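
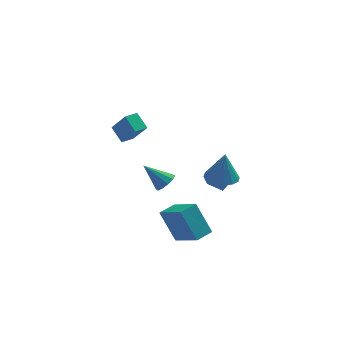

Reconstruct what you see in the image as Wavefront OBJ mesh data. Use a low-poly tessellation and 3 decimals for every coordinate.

v -0.7 -3.667 -3.922
v -1.571 -3.015 -2.045
v 0.153 -2.907 -3.79
v -0.718 -2.255 -1.913
v 0.438 -5.125 -2.887
v -0.433 -4.473 -1.01
v 1.291 -4.365 -2.755
v 0.42 -3.713 -0.878
v -3.616 -0.399 2.154
v -4.166 0.351 2.913
v -2.949 0.141 2.104
v -3.498 0.891 2.863
v -2.842 -1.231 3.537
v -3.391 -0.481 4.296
v -2.174 -0.691 3.487
v -2.724 0.059 4.246
v 2.335 2.935 -4.303
v 2.138 2.456 -3.519
v 1.442 3.603 -4.119
v 1.245 3.124 -3.335
v 3.055 3.716 -3.645
v 2.858 3.237 -2.861
v 2.162 4.384 -3.461
v 1.965 3.905 -2.677
v 1.825 -3.619 1.225
v 2.711 -4.075 1.138
v 2.015 -3.601 3.055
v 2.819 -3.569 1.122
v 2.66 -3.076 1.133
v 2.278 -2.729 1.169
v 1.774 -2.621 1.22
v 1.284 -2.78 1.272
v 0.94 -3.164 1.312
v 0.832 -3.67 1.328
v 0.991 -4.162 1.317
v 1.373 -4.509 1.281
v 1.877 -4.618 1.23
v 2.367 -4.459 1.178
v -1.092 1.707 -2.693
v -0.669 1.338 -2.165
v -2.368 2.053 -1.427
v -0.541 1.796 -2.161
v -0.624 2.22 -2.36
v -0.885 2.449 -2.686
v -1.225 2.394 -3.014
v -1.514 2.077 -3.22
v -1.642 1.619 -3.224
v -1.56 1.194 -3.025
v -1.299 0.966 -2.699
v -0.959 1.021 -2.371
f 2 4 1
f 5 2 1
f 1 4 3
f 3 5 1
f 2 8 4
f 6 2 5
f 6 8 2
f 4 8 3
f 7 5 3
f 3 8 7
f 7 6 5
f 8 6 7
f 10 12 9
f 13 10 9
f 9 12 11
f 11 13 9
f 10 16 12
f 14 10 13
f 14 16 10
f 12 16 11
f 15 13 11
f 11 16 15
f 15 14 13
f 16 14 15
f 18 20 17
f 21 18 17
f 17 20 19
f 19 21 17
f 18 24 20
f 22 18 21
f 22 24 18
f 20 24 19
f 23 21 19
f 19 24 23
f 23 22 21
f 24 22 23
f 26 25 28
f 26 28 27
f 28 25 29
f 28 29 27
f 29 25 30
f 29 30 27
f 30 25 31
f 30 31 27
f 31 25 32
f 31 32 27
f 32 25 33
f 32 33 27
f 33 25 34
f 33 34 27
f 34 25 35
f 34 35 27
f 35 25 36
f 35 36 27
f 36 25 37
f 36 37 27
f 37 25 38
f 37 38 27
f 38 25 26
f 38 26 27
f 40 39 42
f 40 42 41
f 42 39 43
f 42 43 41
f 43 39 44
f 43 44 41
f 44 39 45
f 44 45 41
f 45 39 46
f 45 46 41
f 46 39 47
f 46 47 41
f 47 39 48
f 47 48 41
f 48 39 49
f 48 49 41
f 49 39 50
f 49 50 41
f 50 39 40
f 50 40 41



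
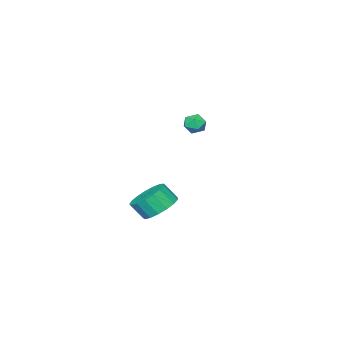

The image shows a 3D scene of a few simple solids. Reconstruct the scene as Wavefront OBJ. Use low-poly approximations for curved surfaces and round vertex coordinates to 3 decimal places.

v 3.224 2.975 0.526
v 4.185 2.808 0.04
v 4.537 2.197 0.948
v 3.576 2.365 1.434
v 4.256 3.249 0.309
v 4.609 2.638 1.217
v 4.091 3.627 0.628
v 4.444 3.016 1.536
v 3.728 3.857 0.923
v 4.08 3.246 1.831
v 3.248 3.884 1.127
v 3.601 3.273 2.036
v 2.764 3.703 1.194
v 3.116 3.092 2.102
v 2.384 3.356 1.107
v 2.736 2.745 2.016
v 2.197 2.921 0.888
v 2.549 2.31 1.796
v 2.245 2.499 0.585
v 2.598 1.888 1.493
v 2.518 2.186 0.269
v 2.87 1.575 1.177
v 2.952 2.054 0.011
v 3.304 1.443 0.92
v 3.448 2.133 -0.128
v 3.801 1.522 0.78
v 3.893 2.405 -0.118
v 4.246 1.794 0.791
v -2.993 -0.294 4.03
v -2.677 -0.651 3.484
v -4.043 -0.469 3.536
v -3.727 -0.826 2.99
v -3.74 -1.117 3.654
v -3.091 -1.009 3.959
v -3.629 -0.111 3.061
v -2.98 -0.003 3.366
v -3.07 -0.538 2.884
v -3.139 -1.16 3.251
v -3.581 0.04 3.769
v -3.65 -0.582 4.136
f 2 1 5
f 2 5 3
f 3 5 6
f 3 6 4
f 5 1 7
f 5 7 6
f 6 7 8
f 6 8 4
f 7 1 9
f 7 9 8
f 8 9 10
f 8 10 4
f 9 1 11
f 9 11 10
f 10 11 12
f 10 12 4
f 11 1 13
f 11 13 12
f 12 13 14
f 12 14 4
f 13 1 15
f 13 15 14
f 14 15 16
f 14 16 4
f 15 1 17
f 15 17 16
f 16 17 18
f 16 18 4
f 17 1 19
f 17 19 18
f 18 19 20
f 18 20 4
f 19 1 21
f 19 21 20
f 20 21 22
f 20 22 4
f 21 1 23
f 21 23 22
f 22 23 24
f 22 24 4
f 23 1 25
f 23 25 24
f 24 25 26
f 24 26 4
f 25 1 27
f 25 27 26
f 26 27 28
f 26 28 4
f 27 1 2
f 27 2 28
f 28 2 3
f 28 3 4
f 29 40 34
f 29 34 30
f 29 30 36
f 29 36 39
f 29 39 40
f 30 34 38
f 34 40 33
f 40 39 31
f 39 36 35
f 36 30 37
f 32 38 33
f 32 33 31
f 32 31 35
f 32 35 37
f 32 37 38
f 33 38 34
f 31 33 40
f 35 31 39
f 37 35 36
f 38 37 30



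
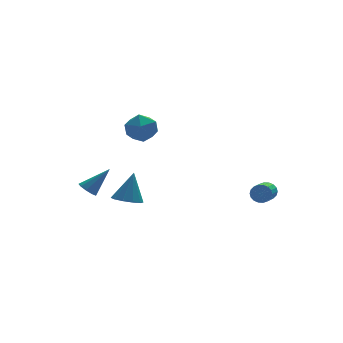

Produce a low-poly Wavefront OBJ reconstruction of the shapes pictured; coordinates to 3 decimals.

v 3.35 -3.338 -0.199
v 3.686 -3.4 0.232
v 2.965 -4.384 0.651
v 2.63 -4.322 0.219
v 3.518 -3.242 0.316
v 2.798 -4.226 0.734
v 3.318 -3.103 0.297
v 2.597 -4.087 0.716
v 3.124 -3.01 0.18
v 2.403 -3.995 0.599
v 2.974 -2.983 -0.012
v 2.254 -3.967 0.407
v 2.9 -3.025 -0.241
v 2.179 -4.01 0.177
v 2.914 -3.13 -0.462
v 2.193 -4.114 -0.043
v 3.015 -3.276 -0.631
v 2.294 -4.26 -0.212
v 3.182 -3.434 -0.714
v 2.462 -4.418 -0.296
v 3.383 -3.573 -0.696
v 2.662 -4.557 -0.277
v 3.577 -3.665 -0.579
v 2.856 -4.65 -0.16
v 3.726 -3.693 -0.387
v 3.006 -4.677 0.032
v 3.801 -3.65 -0.157
v 3.08 -4.635 0.261
v 3.787 -3.546 0.063
v 3.066 -4.53 0.482
v -2.407 -0.003 4.184
v -1.848 -0.093 3.439
v -2.412 -1.507 4.361
v -1.853 -1.597 3.616
v -1.524 -1.213 4.404
v -1.521 -0.284 4.295
v -2.739 -1.316 3.505
v -2.736 -0.387 3.396
v -2.053 -0.904 3.019
v -1.302 -0.841 3.575
v -2.958 -0.759 4.225
v -2.207 -0.696 4.781
v -1.709 2.556 -2.709
v -0.938 2.27 -2.882
v -1.171 3.004 -1.051
v -0.956 2.772 -3.012
v -1.261 3.192 -3.026
v -1.737 3.369 -2.92
v -2.202 3.236 -2.732
v -2.48 2.843 -2.537
v -2.462 2.34 -2.407
v -2.157 1.921 -2.392
v -1.681 1.743 -2.499
v -1.216 1.877 -2.686
v -3.965 2.032 -1.303
v -3.545 1.975 -1.698
v -2.795 2.028 -0.057
v -3.616 2.36 -1.63
v -3.851 2.59 -1.409
v -4.14 2.56 -1.138
v -4.346 2.282 -0.945
v -4.375 1.887 -0.919
v -4.212 1.56 -1.073
v -3.934 1.453 -1.335
v -3.67 1.617 -1.582
f 2 1 5
f 2 5 3
f 3 5 6
f 3 6 4
f 5 1 7
f 5 7 6
f 6 7 8
f 6 8 4
f 7 1 9
f 7 9 8
f 8 9 10
f 8 10 4
f 9 1 11
f 9 11 10
f 10 11 12
f 10 12 4
f 11 1 13
f 11 13 12
f 12 13 14
f 12 14 4
f 13 1 15
f 13 15 14
f 14 15 16
f 14 16 4
f 15 1 17
f 15 17 16
f 16 17 18
f 16 18 4
f 17 1 19
f 17 19 18
f 18 19 20
f 18 20 4
f 19 1 21
f 19 21 20
f 20 21 22
f 20 22 4
f 21 1 23
f 21 23 22
f 22 23 24
f 22 24 4
f 23 1 25
f 23 25 24
f 24 25 26
f 24 26 4
f 25 1 27
f 25 27 26
f 26 27 28
f 26 28 4
f 27 1 29
f 27 29 28
f 28 29 30
f 28 30 4
f 29 1 2
f 29 2 30
f 30 2 3
f 30 3 4
f 31 42 36
f 31 36 32
f 31 32 38
f 31 38 41
f 31 41 42
f 32 36 40
f 36 42 35
f 42 41 33
f 41 38 37
f 38 32 39
f 34 40 35
f 34 35 33
f 34 33 37
f 34 37 39
f 34 39 40
f 35 40 36
f 33 35 42
f 37 33 41
f 39 37 38
f 40 39 32
f 44 43 46
f 44 46 45
f 46 43 47
f 46 47 45
f 47 43 48
f 47 48 45
f 48 43 49
f 48 49 45
f 49 43 50
f 49 50 45
f 50 43 51
f 50 51 45
f 51 43 52
f 51 52 45
f 52 43 53
f 52 53 45
f 53 43 54
f 53 54 45
f 54 43 44
f 54 44 45
f 56 55 58
f 56 58 57
f 58 55 59
f 58 59 57
f 59 55 60
f 59 60 57
f 60 55 61
f 60 61 57
f 61 55 62
f 61 62 57
f 62 55 63
f 62 63 57
f 63 55 64
f 63 64 57
f 64 55 65
f 64 65 57
f 65 55 56
f 65 56 57



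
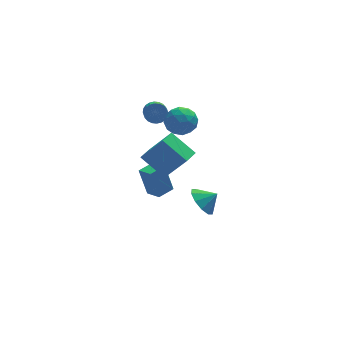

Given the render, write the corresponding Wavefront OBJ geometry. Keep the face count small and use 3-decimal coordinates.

v 0.248 -0.088 -3.936
v 0.913 -0.093 -4.812
v 1.132 -0.232 -3.264
v 0.854 0.549 -4.597
v 0.563 0.948 -4.129
v 0.152 0.951 -3.588
v -0.223 0.557 -3.18
v -0.418 -0.084 -3.06
v -0.358 -0.726 -3.276
v -0.067 -1.124 -3.743
v 0.344 -1.127 -4.285
v 0.719 -0.733 -4.693
v -2.08 1.174 -4.06
v -2.501 1.579 -2.169
v -2.579 2.137 -4.378
v -3 2.542 -2.486
v -1.06 1.738 -3.954
v -1.481 2.143 -2.062
v -1.559 2.701 -4.271
v -1.98 3.106 -2.38
v -0.94 0.564 4.261
v -0.375 0.242 3.435
v -1.865 -0.862 4.185
v -1.3 -1.184 3.359
v -0.857 -1.134 4.311
v -0.286 -0.253 4.358
v -1.954 -0.367 3.262
v -1.383 0.514 3.309
v -1.002 -0.334 2.817
v -0.324 -0.808 3.466
v -1.916 0.188 4.154
v -1.238 -0.286 4.803
v -0.576 0.528 3.854
v -1.664 -1.148 3.766
v -1.403 -1.119 4.325
v -1.072 -1.308 3.84
v -0.524 0.237 4.397
v -0.192 0.048 3.912
v -0.475 -0.761 4.427
v -2.048 -0.668 3.708
v -1.716 -0.857 3.223
v -1.168 0.688 3.78
v -0.837 0.499 3.295
v -1.765 0.141 3.193
v -0.613 0 3.006
v -1.157 -0.838 2.961
v -1.541 -0.357 2.904
v -1.205 0.161 2.932
v -0.214 -0.279 3.387
v -0.758 -1.117 3.343
v -0.498 -1.087 3.902
v -0.162 -0.569 3.93
v -0.583 -0.617 3.024
v -1.482 0.497 4.277
v -2.026 -0.341 4.233
v -2.078 -0.051 3.69
v -1.742 0.467 3.718
v -1.083 0.218 4.659
v -1.627 -0.62 4.614
v -1.035 -0.781 4.688
v -0.699 -0.263 4.716
v -1.657 -0.003 4.596
v -1.869 3 2.388
v -1.636 2.612 1.827
v -1.878 1.333 2.612
v -2.111 1.72 3.172
v -1.397 2.653 1.969
v -1.639 1.374 2.753
v -1.23 2.748 2.174
v -1.471 1.468 2.958
v -1.16 2.88 2.411
v -1.401 1.601 3.196
v -1.198 3.031 2.645
v -1.439 1.751 3.43
v -1.338 3.177 2.84
v -1.579 1.897 3.625
v -1.559 3.296 2.966
v -1.8 2.016 3.751
v -1.827 3.37 3.004
v -2.069 2.09 3.788
v -2.102 3.387 2.948
v -2.344 2.108 3.733
v -2.341 3.346 2.807
v -2.583 2.067 3.591
v -2.509 3.252 2.602
v -2.75 1.972 3.386
v -2.579 3.119 2.364
v -2.82 1.84 3.149
v -2.541 2.969 2.13
v -2.782 1.689 2.915
v -2.401 2.823 1.935
v -2.642 1.543 2.72
v -2.18 2.704 1.809
v -2.421 1.424 2.594
v -1.911 2.63 1.772
v -2.153 1.35 2.556
v -3.006 -4.054 2.065
v -1.892 -4.717 3.793
v -4.119 -2.974 3.197
v -3.006 -3.637 4.925
v -2.274 -3.163 1.935
v -1.161 -3.826 3.663
v -3.388 -2.083 3.067
v -2.274 -2.746 4.795
f 2 1 4
f 2 4 3
f 4 1 5
f 4 5 3
f 5 1 6
f 5 6 3
f 6 1 7
f 6 7 3
f 7 1 8
f 7 8 3
f 8 1 9
f 8 9 3
f 9 1 10
f 9 10 3
f 10 1 11
f 10 11 3
f 11 1 12
f 11 12 3
f 12 1 2
f 12 2 3
f 14 16 13
f 17 14 13
f 13 16 15
f 15 17 13
f 14 20 16
f 18 14 17
f 18 20 14
f 16 20 15
f 19 17 15
f 15 20 19
f 19 18 17
f 20 18 19
f 21 58 37
f 58 32 61
f 37 61 26
f 58 61 37
f 21 37 33
f 37 26 38
f 33 38 22
f 37 38 33
f 21 33 42
f 33 22 43
f 42 43 28
f 33 43 42
f 21 42 54
f 42 28 57
f 54 57 31
f 42 57 54
f 21 54 58
f 54 31 62
f 58 62 32
f 54 62 58
f 22 38 49
f 38 26 52
f 49 52 30
f 38 52 49
f 26 61 39
f 61 32 60
f 39 60 25
f 61 60 39
f 32 62 59
f 62 31 55
f 59 55 23
f 62 55 59
f 31 57 56
f 57 28 44
f 56 44 27
f 57 44 56
f 28 43 48
f 43 22 45
f 48 45 29
f 43 45 48
f 24 50 36
f 50 30 51
f 36 51 25
f 50 51 36
f 24 36 34
f 36 25 35
f 34 35 23
f 36 35 34
f 24 34 41
f 34 23 40
f 41 40 27
f 34 40 41
f 24 41 46
f 41 27 47
f 46 47 29
f 41 47 46
f 24 46 50
f 46 29 53
f 50 53 30
f 46 53 50
f 25 51 39
f 51 30 52
f 39 52 26
f 51 52 39
f 23 35 59
f 35 25 60
f 59 60 32
f 35 60 59
f 27 40 56
f 40 23 55
f 56 55 31
f 40 55 56
f 29 47 48
f 47 27 44
f 48 44 28
f 47 44 48
f 30 53 49
f 53 29 45
f 49 45 22
f 53 45 49
f 64 63 67
f 64 67 65
f 65 67 68
f 65 68 66
f 67 63 69
f 67 69 68
f 68 69 70
f 68 70 66
f 69 63 71
f 69 71 70
f 70 71 72
f 70 72 66
f 71 63 73
f 71 73 72
f 72 73 74
f 72 74 66
f 73 63 75
f 73 75 74
f 74 75 76
f 74 76 66
f 75 63 77
f 75 77 76
f 76 77 78
f 76 78 66
f 77 63 79
f 77 79 78
f 78 79 80
f 78 80 66
f 79 63 81
f 79 81 80
f 80 81 82
f 80 82 66
f 81 63 83
f 81 83 82
f 82 83 84
f 82 84 66
f 83 63 85
f 83 85 84
f 84 85 86
f 84 86 66
f 85 63 87
f 85 87 86
f 86 87 88
f 86 88 66
f 87 63 89
f 87 89 88
f 88 89 90
f 88 90 66
f 89 63 91
f 89 91 90
f 90 91 92
f 90 92 66
f 91 63 93
f 91 93 92
f 92 93 94
f 92 94 66
f 93 63 95
f 93 95 94
f 94 95 96
f 94 96 66
f 95 63 64
f 95 64 96
f 96 64 65
f 96 65 66
f 98 100 97
f 101 98 97
f 97 100 99
f 99 101 97
f 98 104 100
f 102 98 101
f 102 104 98
f 100 104 99
f 103 101 99
f 99 104 103
f 103 102 101
f 104 102 103



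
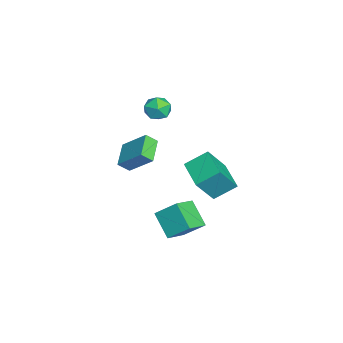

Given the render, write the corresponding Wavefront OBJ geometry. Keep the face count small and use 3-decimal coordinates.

v -3.692 -3.478 -1.472
v -3.575 -4.086 -0.92
v -3.058 -2.23 -0.232
v -2.94 -2.839 0.32
v -2.26 -3.681 -2
v -2.142 -4.29 -1.448
v -1.625 -2.434 -0.76
v -1.508 -3.042 -0.208
v 3.395 -0.798 -2.581
v 2.345 -1.46 -1.555
v 3.646 0.28 -1.628
v 2.597 -0.382 -0.602
v 4.443 -1.558 -1.998
v 3.394 -2.22 -0.972
v 4.695 -0.48 -1.045
v 3.645 -1.142 -0.019
v -3.392 -1.878 2.861
v -2.62 -1.551 2.925
v -2.9 -2.889 2.095
v -2.128 -2.562 2.159
v -2.497 -2.903 2.833
v -2.801 -2.278 3.307
v -2.719 -2.162 1.713
v -3.023 -1.537 2.187
v -2.204 -1.726 2.216
v -2.067 -2.184 2.908
v -3.453 -2.256 2.112
v -3.316 -2.714 2.804
v 0.738 -0.816 0.75
v 0.476 0.368 1.526
v 0.017 0.069 -0.843
v -0.245 1.253 -0.067
v 2.325 -0.213 0.367
v 2.063 0.971 1.143
v 1.604 0.672 -1.226
v 1.342 1.856 -0.45
f 2 4 1
f 5 2 1
f 1 4 3
f 3 5 1
f 2 8 4
f 6 2 5
f 6 8 2
f 4 8 3
f 7 5 3
f 3 8 7
f 7 6 5
f 8 6 7
f 10 12 9
f 13 10 9
f 9 12 11
f 11 13 9
f 10 16 12
f 14 10 13
f 14 16 10
f 12 16 11
f 15 13 11
f 11 16 15
f 15 14 13
f 16 14 15
f 17 28 22
f 17 22 18
f 17 18 24
f 17 24 27
f 17 27 28
f 18 22 26
f 22 28 21
f 28 27 19
f 27 24 23
f 24 18 25
f 20 26 21
f 20 21 19
f 20 19 23
f 20 23 25
f 20 25 26
f 21 26 22
f 19 21 28
f 23 19 27
f 25 23 24
f 26 25 18
f 30 32 29
f 33 30 29
f 29 32 31
f 31 33 29
f 30 36 32
f 34 30 33
f 34 36 30
f 32 36 31
f 35 33 31
f 31 36 35
f 35 34 33
f 36 34 35



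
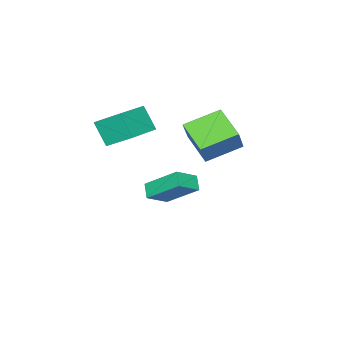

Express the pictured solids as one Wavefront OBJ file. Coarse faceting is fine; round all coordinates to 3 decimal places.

v 0.48 -4.334 -1.753
v 0.234 -2.78 -0.585
v 0.912 -3.873 -2.276
v 0.665 -2.318 -1.107
v 1.515 -4.622 -1.153
v 1.268 -3.067 0.016
v 1.946 -4.16 -1.675
v 1.7 -2.606 -0.507
v 3.092 -4.095 2.511
v 2.998 -4.823 3.62
v 2.814 -2.938 3.248
v 2.72 -3.666 4.356
v 4.92 -3.854 2.824
v 4.826 -4.582 3.932
v 4.642 -2.697 3.56
v 4.548 -3.425 4.669
v 1.945 -1.95 2.758
v 0.619 -1.009 3.406
v 2.51 -0.607 1.964
v 1.185 0.334 2.611
v 2.735 -1.614 3.889
v 1.41 -0.673 4.536
v 3.301 -0.271 3.094
v 1.975 0.67 3.742
f 2 4 1
f 5 2 1
f 1 4 3
f 3 5 1
f 2 8 4
f 6 2 5
f 6 8 2
f 4 8 3
f 7 5 3
f 3 8 7
f 7 6 5
f 8 6 7
f 10 12 9
f 13 10 9
f 9 12 11
f 11 13 9
f 10 16 12
f 14 10 13
f 14 16 10
f 12 16 11
f 15 13 11
f 11 16 15
f 15 14 13
f 16 14 15
f 18 20 17
f 21 18 17
f 17 20 19
f 19 21 17
f 18 24 20
f 22 18 21
f 22 24 18
f 20 24 19
f 23 21 19
f 19 24 23
f 23 22 21
f 24 22 23



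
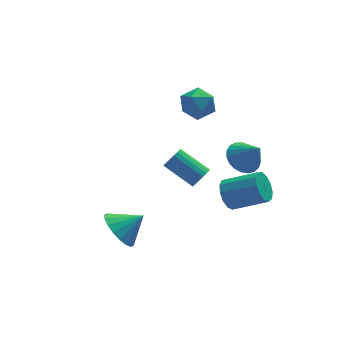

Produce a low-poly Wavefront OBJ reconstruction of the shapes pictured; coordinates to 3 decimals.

v -2.6 -2.224 0.007
v -2.026 -2.316 -0.795
v -1.56 -2.256 0.753
v -2.051 -1.879 -0.742
v -2.185 -1.511 -0.54
v -2.401 -1.284 -0.231
v -2.656 -1.243 0.126
v -2.9 -1.397 0.459
v -3.085 -1.715 0.703
v -3.173 -2.133 0.808
v -3.148 -2.57 0.755
v -3.014 -2.938 0.554
v -2.798 -3.165 0.244
v -2.543 -3.206 -0.113
v -2.299 -3.052 -0.446
v -2.114 -2.734 -0.69
v 3.05 -1.115 2.596
v 3.512 -0.444 2.806
v 3.55 -1.785 3.644
v 3.216 -0.388 2.983
v 2.892 -0.456 3.094
v 2.595 -0.639 3.118
v 2.377 -0.904 3.053
v 2.276 -1.205 2.908
v 2.308 -1.491 2.71
v 2.469 -1.711 2.492
v 2.73 -1.829 2.292
v 3.047 -1.823 2.145
v 3.364 -1.694 2.076
v 3.627 -1.465 2.097
v 3.791 -1.176 2.204
v 3.826 -0.876 2.38
v 3.727 -0.617 2.592
v 2.086 -2.174 1.249
v 2.516 -2.004 0.634
v 3.864 -2.655 1.395
v 3.434 -2.826 2.011
v 2.535 -1.658 0.896
v 3.883 -2.309 1.657
v 2.411 -1.477 1.27
v 3.759 -2.128 2.032
v 2.184 -1.517 1.637
v 3.532 -2.168 2.399
v 1.926 -1.766 1.882
v 3.274 -2.417 2.643
v 1.718 -2.144 1.925
v 3.067 -2.795 2.687
v 1.628 -2.532 1.754
v 2.976 -3.183 2.516
v 1.682 -2.807 1.423
v 3.031 -3.458 2.184
v 1.865 -2.881 1.036
v 3.214 -3.532 1.798
v 2.118 -2.73 0.717
v 3.466 -3.381 1.479
v 2.361 -2.403 0.567
v 3.709 -3.054 1.329
v 1.319 2.595 4.167
v 2.032 2.972 3.781
v 1.908 1.288 3.979
v 2.621 1.665 3.593
v 2.474 1.778 4.467
v 2.11 2.586 4.584
v 1.83 1.674 3.176
v 1.466 2.482 3.293
v 2.348 2.403 3.169
v 2.746 2.467 3.967
v 1.194 1.793 3.793
v 1.592 1.857 4.591
v 1.615 0.248 0.454
v 2.06 0.533 0.668
v 1.03 1.517 1.499
v 0.585 1.232 1.286
v 2.015 0.654 0.469
v 0.985 1.638 1.301
v 1.901 0.704 0.267
v 0.87 1.689 1.099
v 1.737 0.676 0.098
v 0.707 1.661 0.93
v 1.552 0.574 -0.009
v 0.522 1.558 0.822
v 1.379 0.415 -0.037
v 0.348 1.399 0.795
v 1.246 0.227 0.021
v 0.215 1.212 0.852
v 1.177 0.043 0.153
v 0.146 1.028 0.985
v 1.183 -0.106 0.337
v 0.153 0.879 1.169
v 1.265 -0.193 0.542
v 0.235 0.791 1.374
v 1.407 -0.205 0.732
v 0.377 0.78 1.563
v 1.585 -0.138 0.873
v 0.555 0.847 1.705
v 1.768 -0.004 0.942
v 0.738 0.98 1.774
v 1.925 0.173 0.927
v 0.895 1.157 1.758
v 2.028 0.363 0.83
v 0.998 1.347 1.661
f 2 1 4
f 2 4 3
f 4 1 5
f 4 5 3
f 5 1 6
f 5 6 3
f 6 1 7
f 6 7 3
f 7 1 8
f 7 8 3
f 8 1 9
f 8 9 3
f 9 1 10
f 9 10 3
f 10 1 11
f 10 11 3
f 11 1 12
f 11 12 3
f 12 1 13
f 12 13 3
f 13 1 14
f 13 14 3
f 14 1 15
f 14 15 3
f 15 1 16
f 15 16 3
f 16 1 2
f 16 2 3
f 18 17 20
f 18 20 19
f 20 17 21
f 20 21 19
f 21 17 22
f 21 22 19
f 22 17 23
f 22 23 19
f 23 17 24
f 23 24 19
f 24 17 25
f 24 25 19
f 25 17 26
f 25 26 19
f 26 17 27
f 26 27 19
f 27 17 28
f 27 28 19
f 28 17 29
f 28 29 19
f 29 17 30
f 29 30 19
f 30 17 31
f 30 31 19
f 31 17 32
f 31 32 19
f 32 17 33
f 32 33 19
f 33 17 18
f 33 18 19
f 35 34 38
f 35 38 36
f 36 38 39
f 36 39 37
f 38 34 40
f 38 40 39
f 39 40 41
f 39 41 37
f 40 34 42
f 40 42 41
f 41 42 43
f 41 43 37
f 42 34 44
f 42 44 43
f 43 44 45
f 43 45 37
f 44 34 46
f 44 46 45
f 45 46 47
f 45 47 37
f 46 34 48
f 46 48 47
f 47 48 49
f 47 49 37
f 48 34 50
f 48 50 49
f 49 50 51
f 49 51 37
f 50 34 52
f 50 52 51
f 51 52 53
f 51 53 37
f 52 34 54
f 52 54 53
f 53 54 55
f 53 55 37
f 54 34 56
f 54 56 55
f 55 56 57
f 55 57 37
f 56 34 35
f 56 35 57
f 57 35 36
f 57 36 37
f 58 69 63
f 58 63 59
f 58 59 65
f 58 65 68
f 58 68 69
f 59 63 67
f 63 69 62
f 69 68 60
f 68 65 64
f 65 59 66
f 61 67 62
f 61 62 60
f 61 60 64
f 61 64 66
f 61 66 67
f 62 67 63
f 60 62 69
f 64 60 68
f 66 64 65
f 67 66 59
f 71 70 74
f 71 74 72
f 72 74 75
f 72 75 73
f 74 70 76
f 74 76 75
f 75 76 77
f 75 77 73
f 76 70 78
f 76 78 77
f 77 78 79
f 77 79 73
f 78 70 80
f 78 80 79
f 79 80 81
f 79 81 73
f 80 70 82
f 80 82 81
f 81 82 83
f 81 83 73
f 82 70 84
f 82 84 83
f 83 84 85
f 83 85 73
f 84 70 86
f 84 86 85
f 85 86 87
f 85 87 73
f 86 70 88
f 86 88 87
f 87 88 89
f 87 89 73
f 88 70 90
f 88 90 89
f 89 90 91
f 89 91 73
f 90 70 92
f 90 92 91
f 91 92 93
f 91 93 73
f 92 70 94
f 92 94 93
f 93 94 95
f 93 95 73
f 94 70 96
f 94 96 95
f 95 96 97
f 95 97 73
f 96 70 98
f 96 98 97
f 97 98 99
f 97 99 73
f 98 70 100
f 98 100 99
f 99 100 101
f 99 101 73
f 100 70 71
f 100 71 101
f 101 71 72
f 101 72 73



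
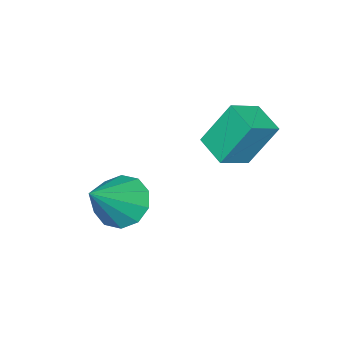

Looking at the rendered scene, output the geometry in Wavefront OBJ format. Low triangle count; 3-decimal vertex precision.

v 1.892 -1.933 0.049
v 2.503 -2.097 -0.647
v 3.288 -2.007 1.291
v 2.467 -1.522 -0.572
v 2.211 -1.104 -0.26
v 1.834 -1.002 0.17
v 1.479 -1.256 0.554
v 1.282 -1.768 0.744
v 1.318 -2.343 0.669
v 1.573 -2.761 0.357
v 1.951 -2.863 -0.073
v 2.306 -2.609 -0.456
v -1.007 0.787 3.581
v -0.021 0.49 4.07
v -0.566 1.76 3.282
v 0.42 1.463 3.77
v -0.5 0.117 2.15
v 0.486 -0.18 2.638
v -0.059 1.09 1.85
v 0.927 0.793 2.339
f 2 1 4
f 2 4 3
f 4 1 5
f 4 5 3
f 5 1 6
f 5 6 3
f 6 1 7
f 6 7 3
f 7 1 8
f 7 8 3
f 8 1 9
f 8 9 3
f 9 1 10
f 9 10 3
f 10 1 11
f 10 11 3
f 11 1 12
f 11 12 3
f 12 1 2
f 12 2 3
f 14 16 13
f 17 14 13
f 13 16 15
f 15 17 13
f 14 20 16
f 18 14 17
f 18 20 14
f 16 20 15
f 19 17 15
f 15 20 19
f 19 18 17
f 20 18 19



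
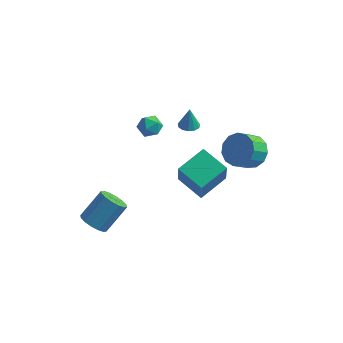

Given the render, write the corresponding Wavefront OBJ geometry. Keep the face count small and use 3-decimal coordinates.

v -0.219 -0.986 1.161
v 0.071 -1.771 2.878
v 0.608 0.527 1.713
v 0.898 -0.258 3.43
v 1.262 -1.602 0.63
v 1.552 -2.387 2.347
v 2.089 -0.089 1.182
v 2.379 -0.874 2.899
v -3.486 4.356 0.702
v -2.946 4.144 0.184
v -4.214 3.396 0.336
v -3.674 3.184 -0.182
v -3.535 3.104 0.579
v -3.085 3.697 0.805
v -4.075 3.843 -0.285
v -3.625 4.436 -0.059
v -3.31 3.827 -0.427
v -2.976 3.37 0.108
v -4.184 4.17 0.412
v -3.85 3.713 0.947
v -0.972 2.775 2.102
v -0.511 2.392 2.135
v -0.968 2.885 3.358
v -0.376 2.701 2.107
v -0.431 3.034 2.078
v -0.657 3.284 2.057
v -0.983 3.373 2.05
v -1.306 3.271 2.06
v -1.522 3.013 2.083
v -1.564 2.679 2.112
v -1.417 2.375 2.139
v -1.13 2.198 2.153
v -0.792 2.205 2.152
v -4.181 -3.032 -2.154
v -3.424 -3.116 -2.508
v -2.681 -2.011 -1.18
v -3.439 -1.928 -0.826
v -3.6 -2.767 -2.699
v -2.857 -1.663 -1.372
v -3.932 -2.49 -2.745
v -3.189 -1.385 -1.417
v -4.33 -2.358 -2.632
v -3.587 -1.253 -1.304
v -4.689 -2.406 -2.391
v -3.946 -1.302 -1.063
v -4.912 -2.622 -2.086
v -4.169 -1.518 -0.758
v -4.939 -2.949 -1.8
v -4.196 -1.844 -0.472
v -4.763 -3.297 -1.608
v -4.02 -2.193 -0.281
v -4.431 -3.575 -1.563
v -3.688 -2.47 -0.235
v -4.033 -3.707 -1.676
v -3.29 -2.602 -0.348
v -3.674 -3.658 -1.917
v -2.931 -2.554 -0.589
v -3.451 -3.442 -2.222
v -2.708 -2.338 -0.894
v 2.063 4.351 -0.663
v 2.807 4.604 0.062
v 2.302 3.723 0.889
v 1.557 3.469 0.163
v 2.339 4.969 0.165
v 1.833 4.088 0.992
v 1.783 5.138 0.005
v 1.277 4.257 0.831
v 1.316 5.057 -0.368
v 0.81 4.176 0.459
v 1.086 4.752 -0.834
v 0.58 3.87 -0.007
v 1.166 4.319 -1.246
v 0.66 3.438 -0.419
v 1.531 3.896 -1.473
v 1.025 3.015 -0.646
v 2.065 3.618 -1.443
v 1.559 2.737 -0.616
v 2.598 3.572 -1.166
v 2.092 2.691 -0.339
v 2.962 3.774 -0.729
v 2.456 2.892 0.098
v 3.04 4.158 -0.271
v 2.534 3.277 0.556
f 2 4 1
f 5 2 1
f 1 4 3
f 3 5 1
f 2 8 4
f 6 2 5
f 6 8 2
f 4 8 3
f 7 5 3
f 3 8 7
f 7 6 5
f 8 6 7
f 9 20 14
f 9 14 10
f 9 10 16
f 9 16 19
f 9 19 20
f 10 14 18
f 14 20 13
f 20 19 11
f 19 16 15
f 16 10 17
f 12 18 13
f 12 13 11
f 12 11 15
f 12 15 17
f 12 17 18
f 13 18 14
f 11 13 20
f 15 11 19
f 17 15 16
f 18 17 10
f 22 21 24
f 22 24 23
f 24 21 25
f 24 25 23
f 25 21 26
f 25 26 23
f 26 21 27
f 26 27 23
f 27 21 28
f 27 28 23
f 28 21 29
f 28 29 23
f 29 21 30
f 29 30 23
f 30 21 31
f 30 31 23
f 31 21 32
f 31 32 23
f 32 21 33
f 32 33 23
f 33 21 22
f 33 22 23
f 35 34 38
f 35 38 36
f 36 38 39
f 36 39 37
f 38 34 40
f 38 40 39
f 39 40 41
f 39 41 37
f 40 34 42
f 40 42 41
f 41 42 43
f 41 43 37
f 42 34 44
f 42 44 43
f 43 44 45
f 43 45 37
f 44 34 46
f 44 46 45
f 45 46 47
f 45 47 37
f 46 34 48
f 46 48 47
f 47 48 49
f 47 49 37
f 48 34 50
f 48 50 49
f 49 50 51
f 49 51 37
f 50 34 52
f 50 52 51
f 51 52 53
f 51 53 37
f 52 34 54
f 52 54 53
f 53 54 55
f 53 55 37
f 54 34 56
f 54 56 55
f 55 56 57
f 55 57 37
f 56 34 58
f 56 58 57
f 57 58 59
f 57 59 37
f 58 34 35
f 58 35 59
f 59 35 36
f 59 36 37
f 61 60 64
f 61 64 62
f 62 64 65
f 62 65 63
f 64 60 66
f 64 66 65
f 65 66 67
f 65 67 63
f 66 60 68
f 66 68 67
f 67 68 69
f 67 69 63
f 68 60 70
f 68 70 69
f 69 70 71
f 69 71 63
f 70 60 72
f 70 72 71
f 71 72 73
f 71 73 63
f 72 60 74
f 72 74 73
f 73 74 75
f 73 75 63
f 74 60 76
f 74 76 75
f 75 76 77
f 75 77 63
f 76 60 78
f 76 78 77
f 77 78 79
f 77 79 63
f 78 60 80
f 78 80 79
f 79 80 81
f 79 81 63
f 80 60 82
f 80 82 81
f 81 82 83
f 81 83 63
f 82 60 61
f 82 61 83
f 83 61 62
f 83 62 63



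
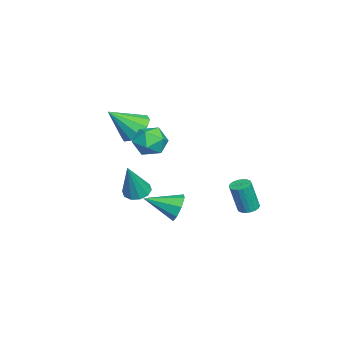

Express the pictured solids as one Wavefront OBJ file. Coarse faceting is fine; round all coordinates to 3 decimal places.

v -3.177 -3.09 -0.199
v -2.643 -2.463 0.188
v -2.683 -4.25 0.999
v -3.15 -2.431 0.428
v -3.668 -2.65 0.429
v -3.998 -3.038 0.189
v -4.015 -3.445 -0.198
v -3.711 -3.717 -0.586
v -3.204 -3.749 -0.826
v -2.686 -3.529 -0.827
v -2.356 -3.142 -0.588
v -2.339 -2.734 -0.2
v -2.599 2.146 -4.562
v -2.225 2.505 -4.523
v -2.027 2.134 -2.98
v -2.401 1.774 -3.018
v -2.417 2.624 -4.47
v -2.218 2.253 -2.927
v -2.644 2.648 -4.435
v -2.446 2.277 -2.892
v -2.863 2.573 -4.425
v -2.664 2.201 -2.882
v -3.029 2.413 -4.442
v -2.831 2.041 -2.899
v -3.11 2.2 -4.483
v -2.912 1.828 -2.939
v -3.09 1.976 -4.539
v -2.892 1.605 -2.996
v -2.973 1.786 -4.6
v -2.775 1.415 -3.057
v -2.782 1.667 -4.653
v -2.583 1.296 -3.11
v -2.554 1.643 -4.688
v -2.356 1.272 -3.145
v -2.336 1.719 -4.698
v -2.137 1.347 -3.155
v -2.169 1.879 -4.681
v -1.971 1.507 -3.138
v -2.088 2.092 -4.641
v -1.89 1.72 -3.097
v -2.108 2.315 -4.584
v -1.91 1.944 -3.041
v -2.207 -2.876 -3.687
v -1.848 -2.304 -3.765
v -1.373 -3.144 -1.833
v -2.214 -2.203 -3.586
v -2.578 -2.36 -3.445
v -2.8 -2.713 -3.396
v -2.795 -3.129 -3.459
v -2.566 -3.448 -3.608
v -2.2 -3.548 -3.787
v -1.836 -3.392 -3.928
v -1.614 -3.038 -3.977
v -1.618 -2.623 -3.915
v -0.094 -0.648 -3.465
v 0.341 -0.818 -4.077
v 0.114 -2.172 -2.895
v 0.657 -0.606 -3.627
v 0.533 -0.419 -3.082
v 0.042 -0.366 -2.761
v -0.53 -0.479 -2.853
v -0.846 -0.69 -3.303
v -0.722 -0.877 -3.848
v -0.23 -0.93 -4.168
v 2.847 -0.822 2.201
v 3.28 -1.451 1.848
v 1.68 -1.429 1.852
v 2.113 -2.058 1.499
v 2.116 -1.962 2.334
v 2.837 -1.587 2.551
v 2.123 -1.293 1.149
v 2.844 -0.918 1.366
v 2.832 -1.742 1.198
v 2.828 -2.156 1.931
v 2.132 -0.724 1.769
v 2.128 -1.138 2.502
f 2 1 4
f 2 4 3
f 4 1 5
f 4 5 3
f 5 1 6
f 5 6 3
f 6 1 7
f 6 7 3
f 7 1 8
f 7 8 3
f 8 1 9
f 8 9 3
f 9 1 10
f 9 10 3
f 10 1 11
f 10 11 3
f 11 1 12
f 11 12 3
f 12 1 2
f 12 2 3
f 14 13 17
f 14 17 15
f 15 17 18
f 15 18 16
f 17 13 19
f 17 19 18
f 18 19 20
f 18 20 16
f 19 13 21
f 19 21 20
f 20 21 22
f 20 22 16
f 21 13 23
f 21 23 22
f 22 23 24
f 22 24 16
f 23 13 25
f 23 25 24
f 24 25 26
f 24 26 16
f 25 13 27
f 25 27 26
f 26 27 28
f 26 28 16
f 27 13 29
f 27 29 28
f 28 29 30
f 28 30 16
f 29 13 31
f 29 31 30
f 30 31 32
f 30 32 16
f 31 13 33
f 31 33 32
f 32 33 34
f 32 34 16
f 33 13 35
f 33 35 34
f 34 35 36
f 34 36 16
f 35 13 37
f 35 37 36
f 36 37 38
f 36 38 16
f 37 13 39
f 37 39 38
f 38 39 40
f 38 40 16
f 39 13 41
f 39 41 40
f 40 41 42
f 40 42 16
f 41 13 14
f 41 14 42
f 42 14 15
f 42 15 16
f 44 43 46
f 44 46 45
f 46 43 47
f 46 47 45
f 47 43 48
f 47 48 45
f 48 43 49
f 48 49 45
f 49 43 50
f 49 50 45
f 50 43 51
f 50 51 45
f 51 43 52
f 51 52 45
f 52 43 53
f 52 53 45
f 53 43 54
f 53 54 45
f 54 43 44
f 54 44 45
f 56 55 58
f 56 58 57
f 58 55 59
f 58 59 57
f 59 55 60
f 59 60 57
f 60 55 61
f 60 61 57
f 61 55 62
f 61 62 57
f 62 55 63
f 62 63 57
f 63 55 64
f 63 64 57
f 64 55 56
f 64 56 57
f 65 76 70
f 65 70 66
f 65 66 72
f 65 72 75
f 65 75 76
f 66 70 74
f 70 76 69
f 76 75 67
f 75 72 71
f 72 66 73
f 68 74 69
f 68 69 67
f 68 67 71
f 68 71 73
f 68 73 74
f 69 74 70
f 67 69 76
f 71 67 75
f 73 71 72
f 74 73 66



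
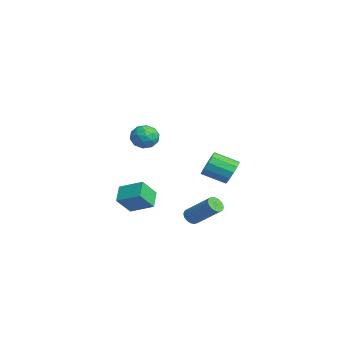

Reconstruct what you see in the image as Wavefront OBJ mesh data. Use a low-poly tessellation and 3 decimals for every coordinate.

v 2.906 -0.466 3.697
v 3.357 -0.584 4.384
v 2.803 -1.796 3.536
v 3.254 -1.914 4.223
v 2.486 -1.602 4.279
v 2.55 -0.78 4.379
v 3.61 -1.6 3.541
v 3.674 -0.778 3.641
v 3.792 -1.285 4.288
v 3.098 -1.287 4.744
v 3.062 -1.093 3.176
v 2.368 -1.095 3.632
v 3.141 -0.408 4.055
v 3.019 -1.972 3.865
v 2.568 -1.788 3.898
v 2.833 -1.858 4.302
v 2.666 -0.523 4.052
v 2.932 -0.593 4.456
v 2.42 -1.192 4.394
v 3.228 -1.787 3.464
v 3.494 -1.857 3.868
v 3.327 -0.522 3.618
v 3.592 -0.592 4.022
v 3.74 -1.188 3.526
v 3.662 -0.89 4.402
v 3.601 -1.672 4.307
v 3.81 -1.487 3.906
v 3.848 -1.004 3.965
v 3.254 -0.891 4.67
v 3.193 -1.673 4.575
v 2.742 -1.489 4.608
v 2.779 -1.006 4.667
v 3.509 -1.303 4.613
v 2.967 -0.707 3.345
v 2.906 -1.489 3.25
v 3.381 -1.374 3.253
v 3.418 -0.891 3.312
v 2.559 -0.708 3.613
v 2.498 -1.49 3.518
v 2.312 -1.376 3.955
v 2.35 -0.893 4.014
v 2.651 -1.077 3.307
v 0.708 4.376 -0.204
v 1.253 4.466 0.455
v 0.677 3.193 1.104
v 0.132 3.104 0.444
v 0.851 4.709 0.576
v 0.275 3.437 1.224
v 0.404 4.846 0.449
v -0.172 3.574 1.097
v 0.054 4.835 0.114
v -0.522 3.562 0.763
v -0.089 4.677 -0.321
v -0.665 3.405 0.327
v 0.021 4.424 -0.72
v -0.555 3.152 -0.071
v 0.35 4.156 -0.954
v -0.226 2.884 -0.306
v 0.792 3.958 -0.951
v 0.216 2.685 -0.302
v 1.207 3.892 -0.71
v 0.631 2.62 -0.062
v 1.464 3.98 -0.309
v 0.888 2.708 0.339
v 1.481 4.194 0.125
v 0.905 2.922 0.774
v -3.602 -0.398 -4.493
v -3.224 -1.302 -3.384
v -4.582 0.006 -3.83
v -4.204 -0.898 -2.722
v -2.696 0.758 -3.858
v -2.318 -0.146 -2.75
v -3.676 1.162 -3.196
v -3.298 0.258 -2.087
v -0.445 2.333 -3.861
v -0.058 2.418 -4.271
v 1.131 3.491 -2.929
v 0.745 3.407 -2.519
v -0.225 2.632 -4.294
v 0.964 3.705 -2.952
v -0.443 2.778 -4.218
v 0.746 3.851 -2.876
v -0.661 2.822 -4.06
v 0.528 3.895 -2.718
v -0.829 2.754 -3.857
v 0.36 3.827 -2.514
v -0.91 2.59 -3.654
v 0.279 3.663 -2.312
v -0.884 2.367 -3.499
v 0.306 3.44 -2.157
v -0.757 2.136 -3.427
v 0.432 3.209 -2.085
v -0.559 1.951 -3.455
v 0.631 3.024 -2.112
v -0.334 1.853 -3.575
v 0.855 2.926 -2.233
v -0.135 1.865 -3.761
v 1.054 2.938 -2.419
v -0.007 1.985 -3.97
v 1.182 3.058 -2.628
v 0.021 2.184 -4.154
v 1.21 3.257 -2.812
f 1 38 17
f 38 12 41
f 17 41 6
f 38 41 17
f 1 17 13
f 17 6 18
f 13 18 2
f 17 18 13
f 1 13 22
f 13 2 23
f 22 23 8
f 13 23 22
f 1 22 34
f 22 8 37
f 34 37 11
f 22 37 34
f 1 34 38
f 34 11 42
f 38 42 12
f 34 42 38
f 2 18 29
f 18 6 32
f 29 32 10
f 18 32 29
f 6 41 19
f 41 12 40
f 19 40 5
f 41 40 19
f 12 42 39
f 42 11 35
f 39 35 3
f 42 35 39
f 11 37 36
f 37 8 24
f 36 24 7
f 37 24 36
f 8 23 28
f 23 2 25
f 28 25 9
f 23 25 28
f 4 30 16
f 30 10 31
f 16 31 5
f 30 31 16
f 4 16 14
f 16 5 15
f 14 15 3
f 16 15 14
f 4 14 21
f 14 3 20
f 21 20 7
f 14 20 21
f 4 21 26
f 21 7 27
f 26 27 9
f 21 27 26
f 4 26 30
f 26 9 33
f 30 33 10
f 26 33 30
f 5 31 19
f 31 10 32
f 19 32 6
f 31 32 19
f 3 15 39
f 15 5 40
f 39 40 12
f 15 40 39
f 7 20 36
f 20 3 35
f 36 35 11
f 20 35 36
f 9 27 28
f 27 7 24
f 28 24 8
f 27 24 28
f 10 33 29
f 33 9 25
f 29 25 2
f 33 25 29
f 44 43 47
f 44 47 45
f 45 47 48
f 45 48 46
f 47 43 49
f 47 49 48
f 48 49 50
f 48 50 46
f 49 43 51
f 49 51 50
f 50 51 52
f 50 52 46
f 51 43 53
f 51 53 52
f 52 53 54
f 52 54 46
f 53 43 55
f 53 55 54
f 54 55 56
f 54 56 46
f 55 43 57
f 55 57 56
f 56 57 58
f 56 58 46
f 57 43 59
f 57 59 58
f 58 59 60
f 58 60 46
f 59 43 61
f 59 61 60
f 60 61 62
f 60 62 46
f 61 43 63
f 61 63 62
f 62 63 64
f 62 64 46
f 63 43 65
f 63 65 64
f 64 65 66
f 64 66 46
f 65 43 44
f 65 44 66
f 66 44 45
f 66 45 46
f 68 70 67
f 71 68 67
f 67 70 69
f 69 71 67
f 68 74 70
f 72 68 71
f 72 74 68
f 70 74 69
f 73 71 69
f 69 74 73
f 73 72 71
f 74 72 73
f 76 75 79
f 76 79 77
f 77 79 80
f 77 80 78
f 79 75 81
f 79 81 80
f 80 81 82
f 80 82 78
f 81 75 83
f 81 83 82
f 82 83 84
f 82 84 78
f 83 75 85
f 83 85 84
f 84 85 86
f 84 86 78
f 85 75 87
f 85 87 86
f 86 87 88
f 86 88 78
f 87 75 89
f 87 89 88
f 88 89 90
f 88 90 78
f 89 75 91
f 89 91 90
f 90 91 92
f 90 92 78
f 91 75 93
f 91 93 92
f 92 93 94
f 92 94 78
f 93 75 95
f 93 95 94
f 94 95 96
f 94 96 78
f 95 75 97
f 95 97 96
f 96 97 98
f 96 98 78
f 97 75 99
f 97 99 98
f 98 99 100
f 98 100 78
f 99 75 101
f 99 101 100
f 100 101 102
f 100 102 78
f 101 75 76
f 101 76 102
f 102 76 77
f 102 77 78



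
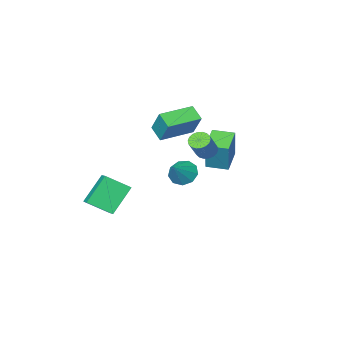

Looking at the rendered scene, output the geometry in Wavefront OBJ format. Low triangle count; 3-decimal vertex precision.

v 3.67 -3.227 -5.019
v 2.405 -3.486 -3.585
v 4.034 -2.266 -4.525
v 2.769 -2.525 -3.091
v 4.731 -4.035 -4.229
v 3.466 -4.294 -2.795
v 5.095 -3.074 -3.735
v 3.83 -3.333 -2.301
v 0.961 1.603 0.9
v 1.439 1.407 0.66
v 2.178 1.84 1.78
v 1.699 2.037 2.02
v 1.427 1.646 0.576
v 2.166 2.079 1.696
v 1.323 1.877 0.555
v 2.062 2.31 1.675
v 1.147 2.053 0.603
v 1.886 2.486 1.723
v 0.934 2.14 0.71
v 1.673 2.573 1.83
v 0.727 2.121 0.854
v 1.465 2.554 1.974
v 0.565 2 1.007
v 1.304 2.433 2.128
v 0.482 1.8 1.14
v 1.221 2.233 2.26
v 0.494 1.561 1.224
v 1.233 1.994 2.344
v 0.598 1.33 1.245
v 1.337 1.763 2.365
v 0.774 1.154 1.197
v 1.513 1.587 2.317
v 0.987 1.067 1.09
v 1.726 1.5 2.21
v 1.195 1.086 0.946
v 1.933 1.519 2.066
v 1.356 1.207 0.792
v 2.095 1.64 1.913
v 3.464 3.317 0.853
v 4.012 3.282 0.313
v 4.356 3.803 1.727
v 3.773 3.751 0.297
v 3.389 4.017 0.541
v 3.04 3.956 0.931
v 2.89 3.595 1.284
v 3.008 3.105 1.436
v 3.339 2.714 1.315
v 3.729 2.605 0.978
v 3.995 2.83 0.582
v -1.863 -0.01 -0.822
v -1.555 0.41 0.922
v -0.793 0.968 -1.246
v -0.485 1.387 0.498
v -1.055 -0.867 -0.758
v -0.747 -0.448 0.986
v 0.015 0.11 -1.182
v 0.323 0.53 0.562
v 0.707 -0.759 1.996
v 0.805 0.112 3.323
v 0.719 0.052 1.463
v 0.817 0.922 2.79
v 2.603 -0.842 1.91
v 2.701 0.028 3.237
v 2.615 -0.032 1.377
v 2.713 0.839 2.704
f 2 4 1
f 5 2 1
f 1 4 3
f 3 5 1
f 2 8 4
f 6 2 5
f 6 8 2
f 4 8 3
f 7 5 3
f 3 8 7
f 7 6 5
f 8 6 7
f 10 9 13
f 10 13 11
f 11 13 14
f 11 14 12
f 13 9 15
f 13 15 14
f 14 15 16
f 14 16 12
f 15 9 17
f 15 17 16
f 16 17 18
f 16 18 12
f 17 9 19
f 17 19 18
f 18 19 20
f 18 20 12
f 19 9 21
f 19 21 20
f 20 21 22
f 20 22 12
f 21 9 23
f 21 23 22
f 22 23 24
f 22 24 12
f 23 9 25
f 23 25 24
f 24 25 26
f 24 26 12
f 25 9 27
f 25 27 26
f 26 27 28
f 26 28 12
f 27 9 29
f 27 29 28
f 28 29 30
f 28 30 12
f 29 9 31
f 29 31 30
f 30 31 32
f 30 32 12
f 31 9 33
f 31 33 32
f 32 33 34
f 32 34 12
f 33 9 35
f 33 35 34
f 34 35 36
f 34 36 12
f 35 9 37
f 35 37 36
f 36 37 38
f 36 38 12
f 37 9 10
f 37 10 38
f 38 10 11
f 38 11 12
f 40 39 42
f 40 42 41
f 42 39 43
f 42 43 41
f 43 39 44
f 43 44 41
f 44 39 45
f 44 45 41
f 45 39 46
f 45 46 41
f 46 39 47
f 46 47 41
f 47 39 48
f 47 48 41
f 48 39 49
f 48 49 41
f 49 39 40
f 49 40 41
f 51 53 50
f 54 51 50
f 50 53 52
f 52 54 50
f 51 57 53
f 55 51 54
f 55 57 51
f 53 57 52
f 56 54 52
f 52 57 56
f 56 55 54
f 57 55 56
f 59 61 58
f 62 59 58
f 58 61 60
f 60 62 58
f 59 65 61
f 63 59 62
f 63 65 59
f 61 65 60
f 64 62 60
f 60 65 64
f 64 63 62
f 65 63 64



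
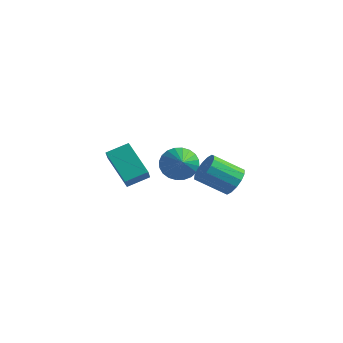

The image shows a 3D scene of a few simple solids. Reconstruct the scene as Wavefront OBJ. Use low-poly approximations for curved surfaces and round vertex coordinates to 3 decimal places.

v 4.203 3.043 3.515
v 4.686 3.066 4.165
v 3.519 2.379 5.055
v 3.037 2.357 4.405
v 4.477 3.43 4.172
v 3.31 2.743 5.062
v 4.195 3.69 4.003
v 3.028 3.003 4.893
v 3.915 3.777 3.703
v 2.749 3.09 4.593
v 3.713 3.667 3.353
v 2.546 2.981 4.243
v 3.642 3.39 3.046
v 2.475 2.704 3.936
v 3.721 3.021 2.865
v 2.554 2.334 3.755
v 3.93 2.657 2.858
v 2.763 1.97 3.748
v 4.212 2.397 3.027
v 3.045 1.71 3.917
v 4.491 2.31 3.327
v 3.325 1.623 4.217
v 4.694 2.419 3.677
v 3.527 1.733 4.567
v 4.765 2.696 3.984
v 3.598 2.01 4.874
v 0.514 4.222 2.828
v 1.302 4.709 2.669
v 1.486 2.998 3.892
v 1.177 4.873 2.972
v 0.95 4.938 3.253
v 0.657 4.893 3.47
v 0.343 4.747 3.589
v 0.054 4.52 3.592
v -0.164 4.248 3.478
v -0.279 3.972 3.266
v -0.274 3.734 2.987
v -0.148 3.57 2.684
v 0.078 3.506 2.403
v 0.371 3.55 2.186
v 0.686 3.697 2.068
v 0.974 3.923 2.065
v 1.193 4.195 2.178
v 1.308 4.471 2.39
v -2.858 3.297 2.563
v -2.535 2.681 3.351
v -2.175 4.19 2.983
v -1.853 3.575 3.77
v -1.347 2.665 1.45
v -1.025 2.05 2.237
v -0.665 3.559 1.869
v -0.342 2.943 2.657
f 2 1 5
f 2 5 3
f 3 5 6
f 3 6 4
f 5 1 7
f 5 7 6
f 6 7 8
f 6 8 4
f 7 1 9
f 7 9 8
f 8 9 10
f 8 10 4
f 9 1 11
f 9 11 10
f 10 11 12
f 10 12 4
f 11 1 13
f 11 13 12
f 12 13 14
f 12 14 4
f 13 1 15
f 13 15 14
f 14 15 16
f 14 16 4
f 15 1 17
f 15 17 16
f 16 17 18
f 16 18 4
f 17 1 19
f 17 19 18
f 18 19 20
f 18 20 4
f 19 1 21
f 19 21 20
f 20 21 22
f 20 22 4
f 21 1 23
f 21 23 22
f 22 23 24
f 22 24 4
f 23 1 25
f 23 25 24
f 24 25 26
f 24 26 4
f 25 1 2
f 25 2 26
f 26 2 3
f 26 3 4
f 28 27 30
f 28 30 29
f 30 27 31
f 30 31 29
f 31 27 32
f 31 32 29
f 32 27 33
f 32 33 29
f 33 27 34
f 33 34 29
f 34 27 35
f 34 35 29
f 35 27 36
f 35 36 29
f 36 27 37
f 36 37 29
f 37 27 38
f 37 38 29
f 38 27 39
f 38 39 29
f 39 27 40
f 39 40 29
f 40 27 41
f 40 41 29
f 41 27 42
f 41 42 29
f 42 27 43
f 42 43 29
f 43 27 44
f 43 44 29
f 44 27 28
f 44 28 29
f 46 48 45
f 49 46 45
f 45 48 47
f 47 49 45
f 46 52 48
f 50 46 49
f 50 52 46
f 48 52 47
f 51 49 47
f 47 52 51
f 51 50 49
f 52 50 51



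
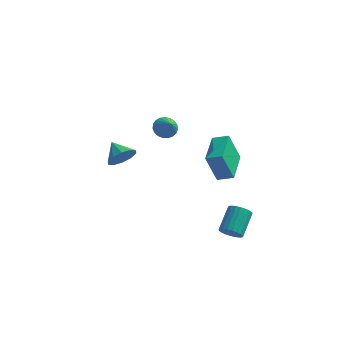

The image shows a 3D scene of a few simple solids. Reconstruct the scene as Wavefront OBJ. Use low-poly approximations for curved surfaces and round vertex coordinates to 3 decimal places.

v 2.651 -1.702 -0.304
v 2.105 -1.83 1.216
v 2.498 0.099 -0.207
v 1.952 -0.029 1.313
v 3.448 -1.651 -0.013
v 2.902 -1.779 1.507
v 3.295 0.15 0.084
v 2.749 0.022 1.604
v -2.769 0.674 -1.682
v -2.325 0.657 -1.005
v -3.511 1.346 -1.178
v -2.167 1.041 -1.285
v -2.239 1.285 -1.716
v -2.514 1.295 -2.134
v -2.886 1.068 -2.38
v -3.214 0.69 -2.358
v -3.372 0.307 -2.079
v -3.3 0.063 -1.647
v -3.025 0.053 -1.229
v -2.653 0.28 -0.984
v 3.699 -3.065 -2.881
v 4.26 -3.003 -3.083
v 4.403 -1.813 -2.322
v 3.841 -1.875 -2.119
v 4.129 -2.878 -3.254
v 4.272 -1.688 -2.493
v 3.923 -2.785 -3.361
v 4.066 -1.595 -2.6
v 3.679 -2.74 -3.385
v 3.822 -1.55 -2.624
v 3.438 -2.752 -3.321
v 3.581 -1.562 -2.56
v 3.242 -2.818 -3.182
v 3.385 -1.628 -2.42
v 3.125 -2.926 -2.99
v 3.268 -1.736 -2.229
v 3.107 -3.059 -2.779
v 3.25 -1.869 -2.018
v 3.192 -3.193 -2.586
v 3.334 -2.002 -1.825
v 3.364 -3.304 -2.444
v 3.506 -2.114 -1.683
v 3.594 -3.374 -2.377
v 3.736 -2.184 -1.616
v 3.842 -3.391 -2.398
v 3.984 -2.201 -1.636
v 4.065 -3.352 -2.502
v 4.208 -2.161 -1.74
v 4.225 -3.262 -2.671
v 4.368 -2.072 -1.91
v 4.294 -3.139 -2.877
v 4.437 -1.949 -2.115
v -0.258 -0.361 1.845
v -0.015 -0.745 1.423
v 0.198 -0.939 2.635
v 0.17 -0.567 1.447
v 0.281 -0.353 1.539
v 0.298 -0.141 1.684
v 0.22 0.033 1.857
v 0.058 0.139 2.028
v -0.158 0.159 2.167
v -0.391 0.089 2.251
v -0.602 -0.06 2.264
v -0.753 -0.26 2.205
v -0.819 -0.478 2.084
v -0.787 -0.675 1.921
v -0.665 -0.819 1.745
v -0.472 -0.883 1.587
v -0.242 -0.857 1.473
f 2 4 1
f 5 2 1
f 1 4 3
f 3 5 1
f 2 8 4
f 6 2 5
f 6 8 2
f 4 8 3
f 7 5 3
f 3 8 7
f 7 6 5
f 8 6 7
f 10 9 12
f 10 12 11
f 12 9 13
f 12 13 11
f 13 9 14
f 13 14 11
f 14 9 15
f 14 15 11
f 15 9 16
f 15 16 11
f 16 9 17
f 16 17 11
f 17 9 18
f 17 18 11
f 18 9 19
f 18 19 11
f 19 9 20
f 19 20 11
f 20 9 10
f 20 10 11
f 22 21 25
f 22 25 23
f 23 25 26
f 23 26 24
f 25 21 27
f 25 27 26
f 26 27 28
f 26 28 24
f 27 21 29
f 27 29 28
f 28 29 30
f 28 30 24
f 29 21 31
f 29 31 30
f 30 31 32
f 30 32 24
f 31 21 33
f 31 33 32
f 32 33 34
f 32 34 24
f 33 21 35
f 33 35 34
f 34 35 36
f 34 36 24
f 35 21 37
f 35 37 36
f 36 37 38
f 36 38 24
f 37 21 39
f 37 39 38
f 38 39 40
f 38 40 24
f 39 21 41
f 39 41 40
f 40 41 42
f 40 42 24
f 41 21 43
f 41 43 42
f 42 43 44
f 42 44 24
f 43 21 45
f 43 45 44
f 44 45 46
f 44 46 24
f 45 21 47
f 45 47 46
f 46 47 48
f 46 48 24
f 47 21 49
f 47 49 48
f 48 49 50
f 48 50 24
f 49 21 51
f 49 51 50
f 50 51 52
f 50 52 24
f 51 21 22
f 51 22 52
f 52 22 23
f 52 23 24
f 54 53 56
f 54 56 55
f 56 53 57
f 56 57 55
f 57 53 58
f 57 58 55
f 58 53 59
f 58 59 55
f 59 53 60
f 59 60 55
f 60 53 61
f 60 61 55
f 61 53 62
f 61 62 55
f 62 53 63
f 62 63 55
f 63 53 64
f 63 64 55
f 64 53 65
f 64 65 55
f 65 53 66
f 65 66 55
f 66 53 67
f 66 67 55
f 67 53 68
f 67 68 55
f 68 53 69
f 68 69 55
f 69 53 54
f 69 54 55



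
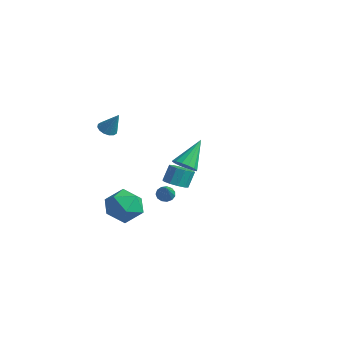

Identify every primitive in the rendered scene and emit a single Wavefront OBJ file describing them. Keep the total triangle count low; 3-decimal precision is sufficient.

v 2.673 -2.749 0.516
v 3.275 -3.079 0.734
v 3.209 -2.56 1.701
v 2.607 -2.231 1.484
v 3.391 -2.697 0.537
v 3.325 -2.178 1.505
v 3.232 -2.335 0.332
v 3.167 -1.816 1.3
v 2.86 -2.131 0.198
v 2.794 -1.613 1.165
v 2.417 -2.164 0.185
v 2.351 -1.645 1.153
v 2.071 -2.42 0.299
v 2.005 -1.901 1.266
v 1.955 -2.802 0.495
v 1.889 -2.283 1.463
v 2.113 -3.164 0.7
v 2.048 -2.645 1.668
v 2.486 -3.367 0.835
v 2.42 -2.849 1.802
v 2.929 -3.335 0.847
v 2.863 -2.816 1.815
v -1.809 -1.962 -4.149
v -0.784 -2.14 -3.435
v -2.876 -3.2 -2.925
v -1.851 -3.378 -2.211
v -2.423 -2.253 -2.224
v -1.764 -1.489 -2.98
v -1.896 -3.851 -3.38
v -1.237 -3.087 -4.136
v -0.838 -3.308 -2.96
v -1.163 -2.32 -2.246
v -2.497 -3.02 -4.114
v -2.822 -2.032 -3.4
v -2.396 2.181 -1.915
v -1.735 1.905 -1.536
v -2.664 3.639 -0.385
v -1.595 2.203 -1.795
v -1.669 2.495 -2.087
v -1.938 2.703 -2.332
v -2.329 2.772 -2.466
v -2.739 2.681 -2.452
v -3.056 2.457 -2.294
v -3.196 2.159 -2.035
v -3.122 1.867 -1.743
v -2.853 1.659 -1.498
v -2.462 1.591 -1.364
v -2.053 1.681 -1.378
v -3.36 1.574 -4.419
v -3.022 1.404 -4.846
v -2.16 0.646 -3.101
v -2.909 1.689 -4.749
v -2.939 1.937 -4.547
v -3.103 2.07 -4.305
v -3.348 2.045 -4.099
v -3.597 1.871 -3.994
v -3.771 1.603 -4.025
v -3.814 1.326 -4.181
v -3.713 1.127 -4.413
v -3.5 1.071 -4.646
v -3.243 1.174 -4.808
v -2.008 -3.611 3.133
v -1.683 -4.11 3.056
v -1.312 -3.349 4.367
v -1.52 -3.885 2.916
v -1.488 -3.587 2.835
v -1.594 -3.296 2.833
v -1.812 -3.088 2.912
v -2.082 -3.021 3.05
v -2.332 -3.112 3.21
v -2.495 -3.336 3.35
v -2.528 -3.634 3.431
v -2.421 -3.926 3.433
v -2.203 -4.133 3.354
v -1.933 -4.2 3.216
f 2 1 5
f 2 5 3
f 3 5 6
f 3 6 4
f 5 1 7
f 5 7 6
f 6 7 8
f 6 8 4
f 7 1 9
f 7 9 8
f 8 9 10
f 8 10 4
f 9 1 11
f 9 11 10
f 10 11 12
f 10 12 4
f 11 1 13
f 11 13 12
f 12 13 14
f 12 14 4
f 13 1 15
f 13 15 14
f 14 15 16
f 14 16 4
f 15 1 17
f 15 17 16
f 16 17 18
f 16 18 4
f 17 1 19
f 17 19 18
f 18 19 20
f 18 20 4
f 19 1 21
f 19 21 20
f 20 21 22
f 20 22 4
f 21 1 2
f 21 2 22
f 22 2 3
f 22 3 4
f 23 34 28
f 23 28 24
f 23 24 30
f 23 30 33
f 23 33 34
f 24 28 32
f 28 34 27
f 34 33 25
f 33 30 29
f 30 24 31
f 26 32 27
f 26 27 25
f 26 25 29
f 26 29 31
f 26 31 32
f 27 32 28
f 25 27 34
f 29 25 33
f 31 29 30
f 32 31 24
f 36 35 38
f 36 38 37
f 38 35 39
f 38 39 37
f 39 35 40
f 39 40 37
f 40 35 41
f 40 41 37
f 41 35 42
f 41 42 37
f 42 35 43
f 42 43 37
f 43 35 44
f 43 44 37
f 44 35 45
f 44 45 37
f 45 35 46
f 45 46 37
f 46 35 47
f 46 47 37
f 47 35 48
f 47 48 37
f 48 35 36
f 48 36 37
f 50 49 52
f 50 52 51
f 52 49 53
f 52 53 51
f 53 49 54
f 53 54 51
f 54 49 55
f 54 55 51
f 55 49 56
f 55 56 51
f 56 49 57
f 56 57 51
f 57 49 58
f 57 58 51
f 58 49 59
f 58 59 51
f 59 49 60
f 59 60 51
f 60 49 61
f 60 61 51
f 61 49 50
f 61 50 51
f 63 62 65
f 63 65 64
f 65 62 66
f 65 66 64
f 66 62 67
f 66 67 64
f 67 62 68
f 67 68 64
f 68 62 69
f 68 69 64
f 69 62 70
f 69 70 64
f 70 62 71
f 70 71 64
f 71 62 72
f 71 72 64
f 72 62 73
f 72 73 64
f 73 62 74
f 73 74 64
f 74 62 75
f 74 75 64
f 75 62 63
f 75 63 64



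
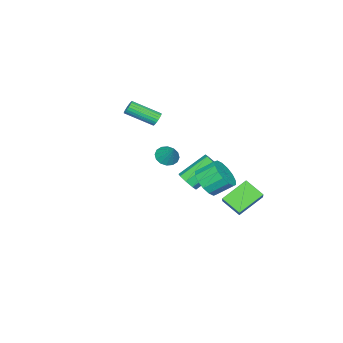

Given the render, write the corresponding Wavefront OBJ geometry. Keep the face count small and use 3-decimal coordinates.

v -0.226 2.305 -1.452
v 0.645 2.332 -0.884
v 0.077 3.282 -0.059
v -0.794 3.255 -0.628
v 0.715 2.706 -1.265
v 0.147 3.655 -0.441
v 0.534 2.972 -1.697
v -0.034 3.921 -0.872
v 0.149 3.06 -2.063
v -0.419 4.009 -1.238
v -0.337 2.945 -2.265
v -0.905 3.894 -1.44
v -0.793 2.659 -2.25
v -1.361 3.608 -1.425
v -1.097 2.278 -2.021
v -1.665 3.228 -1.196
v -1.167 1.905 -1.639
v -1.735 2.854 -0.815
v -0.986 1.639 -1.208
v -1.554 2.588 -0.383
v -0.601 1.551 -0.842
v -1.169 2.5 -0.017
v -0.115 1.666 -0.64
v -0.683 2.615 0.185
v 0.341 1.952 -0.655
v -0.227 2.901 0.17
v -3.535 -3.03 0.614
v -3.13 -3.026 0.304
v -2.4 -4.625 1.236
v -2.805 -4.63 1.546
v -3.065 -2.903 0.464
v -2.334 -4.502 1.396
v -3.081 -2.802 0.65
v -2.35 -4.401 1.582
v -3.175 -2.74 0.829
v -2.445 -4.34 1.761
v -3.332 -2.729 0.972
v -2.601 -4.328 1.904
v -3.524 -2.77 1.052
v -2.793 -4.369 1.984
v -3.718 -2.856 1.057
v -2.987 -4.455 1.989
v -3.88 -2.972 0.985
v -3.15 -4.571 1.917
v -3.983 -3.098 0.849
v -3.252 -4.697 1.781
v -4.008 -3.212 0.672
v -3.277 -4.812 1.605
v -3.952 -3.296 0.486
v -3.221 -4.895 1.418
v -3.823 -3.333 0.321
v -3.093 -4.932 1.253
v -3.645 -3.318 0.207
v -2.914 -4.917 1.139
v -3.448 -3.253 0.163
v -2.717 -4.852 1.096
v -3.266 -3.15 0.198
v -2.535 -4.749 1.13
v 1.517 0.835 1.179
v 2.159 0.515 1.122
v 1.983 1.585 2.201
v 2.178 0.81 0.896
v 2.021 1.113 0.746
v 1.728 1.341 0.712
v 1.378 1.433 0.803
v 1.066 1.366 0.995
v 0.875 1.156 1.237
v 0.856 0.86 1.463
v 1.014 0.557 1.613
v 1.307 0.329 1.647
v 1.656 0.237 1.555
v 1.968 0.305 1.363
v -2.086 2.326 -3.93
v -3.507 3.066 -2.909
v -2.021 3.507 -4.697
v -3.442 4.247 -3.676
v -1.278 2.793 -3.144
v -2.699 3.533 -2.123
v -1.213 3.974 -3.911
v -2.634 4.714 -2.89
v -2.113 -0.072 -3.091
v -1.72 -0.322 -2.49
v -3.075 0.681 -1.188
v -3.467 0.932 -1.789
v -1.527 0.191 -2.684
v -2.882 1.194 -1.382
v -1.677 0.55 -3.117
v -3.031 1.554 -1.815
v -2.082 0.545 -3.534
v -3.436 1.548 -2.232
v -2.505 0.179 -3.692
v -3.86 1.182 -2.39
v -2.698 -0.334 -3.498
v -4.053 0.669 -2.196
v -2.549 -0.694 -3.065
v -3.903 0.31 -1.763
v -2.144 -0.688 -2.648
v -3.498 0.315 -1.346
f 2 1 5
f 2 5 3
f 3 5 6
f 3 6 4
f 5 1 7
f 5 7 6
f 6 7 8
f 6 8 4
f 7 1 9
f 7 9 8
f 8 9 10
f 8 10 4
f 9 1 11
f 9 11 10
f 10 11 12
f 10 12 4
f 11 1 13
f 11 13 12
f 12 13 14
f 12 14 4
f 13 1 15
f 13 15 14
f 14 15 16
f 14 16 4
f 15 1 17
f 15 17 16
f 16 17 18
f 16 18 4
f 17 1 19
f 17 19 18
f 18 19 20
f 18 20 4
f 19 1 21
f 19 21 20
f 20 21 22
f 20 22 4
f 21 1 23
f 21 23 22
f 22 23 24
f 22 24 4
f 23 1 25
f 23 25 24
f 24 25 26
f 24 26 4
f 25 1 2
f 25 2 26
f 26 2 3
f 26 3 4
f 28 27 31
f 28 31 29
f 29 31 32
f 29 32 30
f 31 27 33
f 31 33 32
f 32 33 34
f 32 34 30
f 33 27 35
f 33 35 34
f 34 35 36
f 34 36 30
f 35 27 37
f 35 37 36
f 36 37 38
f 36 38 30
f 37 27 39
f 37 39 38
f 38 39 40
f 38 40 30
f 39 27 41
f 39 41 40
f 40 41 42
f 40 42 30
f 41 27 43
f 41 43 42
f 42 43 44
f 42 44 30
f 43 27 45
f 43 45 44
f 44 45 46
f 44 46 30
f 45 27 47
f 45 47 46
f 46 47 48
f 46 48 30
f 47 27 49
f 47 49 48
f 48 49 50
f 48 50 30
f 49 27 51
f 49 51 50
f 50 51 52
f 50 52 30
f 51 27 53
f 51 53 52
f 52 53 54
f 52 54 30
f 53 27 55
f 53 55 54
f 54 55 56
f 54 56 30
f 55 27 57
f 55 57 56
f 56 57 58
f 56 58 30
f 57 27 28
f 57 28 58
f 58 28 29
f 58 29 30
f 60 59 62
f 60 62 61
f 62 59 63
f 62 63 61
f 63 59 64
f 63 64 61
f 64 59 65
f 64 65 61
f 65 59 66
f 65 66 61
f 66 59 67
f 66 67 61
f 67 59 68
f 67 68 61
f 68 59 69
f 68 69 61
f 69 59 70
f 69 70 61
f 70 59 71
f 70 71 61
f 71 59 72
f 71 72 61
f 72 59 60
f 72 60 61
f 74 76 73
f 77 74 73
f 73 76 75
f 75 77 73
f 74 80 76
f 78 74 77
f 78 80 74
f 76 80 75
f 79 77 75
f 75 80 79
f 79 78 77
f 80 78 79
f 82 81 85
f 82 85 83
f 83 85 86
f 83 86 84
f 85 81 87
f 85 87 86
f 86 87 88
f 86 88 84
f 87 81 89
f 87 89 88
f 88 89 90
f 88 90 84
f 89 81 91
f 89 91 90
f 90 91 92
f 90 92 84
f 91 81 93
f 91 93 92
f 92 93 94
f 92 94 84
f 93 81 95
f 93 95 94
f 94 95 96
f 94 96 84
f 95 81 97
f 95 97 96
f 96 97 98
f 96 98 84
f 97 81 82
f 97 82 98
f 98 82 83
f 98 83 84



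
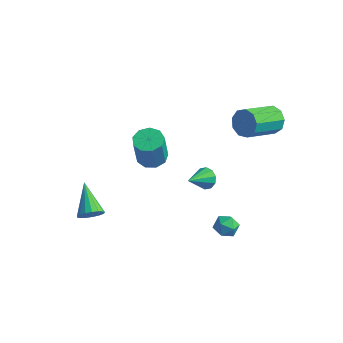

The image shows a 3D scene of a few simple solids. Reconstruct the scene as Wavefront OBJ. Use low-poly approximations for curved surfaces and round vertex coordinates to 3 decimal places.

v 2.903 0.033 -2.922
v 3.597 -0.233 -2.995
v 2.463 -1.087 -3.025
v 3.157 -1.353 -3.098
v 2.93 -1.076 -2.443
v 3.202 -0.383 -2.379
v 2.858 -0.937 -3.641
v 3.13 -0.244 -3.577
v 3.569 -0.832 -3.439
v 3.614 -0.918 -2.699
v 2.446 -0.402 -3.321
v 2.491 -0.488 -2.581
v 3.464 3.28 3.002
v 3.836 3.537 3.722
v 3.168 1.717 4.718
v 2.796 1.46 3.998
v 3.287 3.728 3.702
v 2.619 1.908 4.698
v 2.821 3.71 3.355
v 2.153 1.889 4.351
v 2.656 3.49 2.843
v 1.988 1.669 3.839
v 2.869 3.172 2.405
v 2.201 1.352 3.401
v 3.361 2.905 2.247
v 2.692 1.085 3.242
v 3.901 2.813 2.442
v 3.232 0.993 3.437
v 4.236 2.94 2.899
v 3.568 1.12 3.895
v 4.211 3.226 3.405
v 3.542 1.406 4.4
v -3.054 -4.088 -2.044
v -2.467 -3.818 -1.683
v -4.246 -2.792 -1.076
v -2.487 -3.618 -1.975
v -2.636 -3.526 -2.283
v -2.881 -3.563 -2.535
v -3.166 -3.72 -2.676
v -3.425 -3.962 -2.671
v -3.599 -4.232 -2.523
v -3.648 -4.47 -2.265
v -3.561 -4.62 -1.956
v -3.358 -4.649 -1.667
v -3.085 -4.549 -1.465
v -2.805 -4.343 -1.395
v -2.582 -4.08 -1.474
v -3.535 2.893 -3.766
v -2.648 2.816 -3.785
v -2.639 2.43 -1.854
v -3.525 2.507 -1.834
v -2.804 3.393 -3.67
v -2.795 3.007 -1.738
v -3.302 3.736 -3.599
v -3.293 3.35 -1.667
v -3.909 3.684 -3.606
v -3.9 3.299 -1.674
v -4.34 3.263 -3.688
v -4.331 2.877 -1.756
v -4.395 2.668 -3.807
v -4.386 2.282 -1.875
v -4.047 2.179 -3.906
v -4.038 1.793 -1.974
v -3.459 2.023 -3.94
v -3.45 1.638 -2.008
v -2.907 2.275 -3.892
v -2.898 1.889 -1.96
v 2.263 -1.548 1.758
v 2.482 -1.254 2.295
v 1.937 -2.772 2.562
v 2.091 -1.173 2.26
v 1.765 -1.235 2.034
v 1.629 -1.416 1.702
v 1.735 -1.648 1.392
v 2.043 -1.842 1.222
v 2.435 -1.923 1.256
v 2.761 -1.862 1.483
v 2.897 -1.68 1.814
v 2.79 -1.448 2.124
f 1 12 6
f 1 6 2
f 1 2 8
f 1 8 11
f 1 11 12
f 2 6 10
f 6 12 5
f 12 11 3
f 11 8 7
f 8 2 9
f 4 10 5
f 4 5 3
f 4 3 7
f 4 7 9
f 4 9 10
f 5 10 6
f 3 5 12
f 7 3 11
f 9 7 8
f 10 9 2
f 14 13 17
f 14 17 15
f 15 17 18
f 15 18 16
f 17 13 19
f 17 19 18
f 18 19 20
f 18 20 16
f 19 13 21
f 19 21 20
f 20 21 22
f 20 22 16
f 21 13 23
f 21 23 22
f 22 23 24
f 22 24 16
f 23 13 25
f 23 25 24
f 24 25 26
f 24 26 16
f 25 13 27
f 25 27 26
f 26 27 28
f 26 28 16
f 27 13 29
f 27 29 28
f 28 29 30
f 28 30 16
f 29 13 31
f 29 31 30
f 30 31 32
f 30 32 16
f 31 13 14
f 31 14 32
f 32 14 15
f 32 15 16
f 34 33 36
f 34 36 35
f 36 33 37
f 36 37 35
f 37 33 38
f 37 38 35
f 38 33 39
f 38 39 35
f 39 33 40
f 39 40 35
f 40 33 41
f 40 41 35
f 41 33 42
f 41 42 35
f 42 33 43
f 42 43 35
f 43 33 44
f 43 44 35
f 44 33 45
f 44 45 35
f 45 33 46
f 45 46 35
f 46 33 47
f 46 47 35
f 47 33 34
f 47 34 35
f 49 48 52
f 49 52 50
f 50 52 53
f 50 53 51
f 52 48 54
f 52 54 53
f 53 54 55
f 53 55 51
f 54 48 56
f 54 56 55
f 55 56 57
f 55 57 51
f 56 48 58
f 56 58 57
f 57 58 59
f 57 59 51
f 58 48 60
f 58 60 59
f 59 60 61
f 59 61 51
f 60 48 62
f 60 62 61
f 61 62 63
f 61 63 51
f 62 48 64
f 62 64 63
f 63 64 65
f 63 65 51
f 64 48 66
f 64 66 65
f 65 66 67
f 65 67 51
f 66 48 49
f 66 49 67
f 67 49 50
f 67 50 51
f 69 68 71
f 69 71 70
f 71 68 72
f 71 72 70
f 72 68 73
f 72 73 70
f 73 68 74
f 73 74 70
f 74 68 75
f 74 75 70
f 75 68 76
f 75 76 70
f 76 68 77
f 76 77 70
f 77 68 78
f 77 78 70
f 78 68 79
f 78 79 70
f 79 68 69
f 79 69 70



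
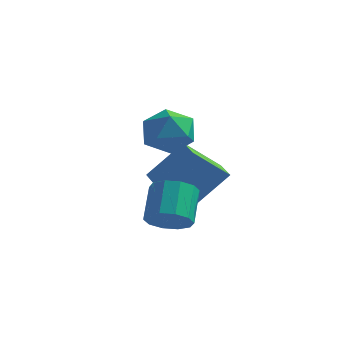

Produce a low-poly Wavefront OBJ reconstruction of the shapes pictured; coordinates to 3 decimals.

v 1.148 -4.323 -0.838
v 1.609 -4.777 -0.228
v 1.294 -3.651 0.849
v 0.832 -3.197 0.238
v 1.956 -4.436 -0.484
v 1.641 -3.309 0.593
v 1.994 -4.051 -0.875
v 1.679 -2.924 0.201
v 1.709 -3.771 -1.252
v 1.394 -2.644 -0.176
v 1.209 -3.701 -1.472
v 0.894 -2.574 -0.395
v 0.686 -3.869 -1.449
v 0.371 -2.743 -0.372
v 0.339 -4.211 -1.193
v 0.024 -3.084 -0.116
v 0.301 -4.596 -0.801
v -0.014 -3.469 0.275
v 0.586 -4.876 -0.424
v 0.271 -3.749 0.652
v 1.086 -4.946 -0.205
v 0.771 -3.819 0.872
v -0.1 -0.681 2.362
v 0.707 -1.258 1.854
v -0.847 -2.222 2.926
v -0.04 -2.799 2.418
v 0.196 -2.182 3.316
v 0.658 -1.23 2.967
v -0.798 -2.25 1.813
v -0.336 -1.298 1.464
v 0.276 -2.228 1.515
v 0.89 -2.186 2.444
v -1.03 -1.294 2.336
v -0.416 -1.252 3.265
v -1.357 -0.94 -0.306
v -0.252 -0.086 1.195
v -0.338 0.197 -1.703
v 0.766 1.052 -0.203
v -0.666 -1.672 -0.397
v 0.438 -0.817 1.103
v 0.352 -0.534 -1.795
v 1.457 0.32 -0.294
f 2 1 5
f 2 5 3
f 3 5 6
f 3 6 4
f 5 1 7
f 5 7 6
f 6 7 8
f 6 8 4
f 7 1 9
f 7 9 8
f 8 9 10
f 8 10 4
f 9 1 11
f 9 11 10
f 10 11 12
f 10 12 4
f 11 1 13
f 11 13 12
f 12 13 14
f 12 14 4
f 13 1 15
f 13 15 14
f 14 15 16
f 14 16 4
f 15 1 17
f 15 17 16
f 16 17 18
f 16 18 4
f 17 1 19
f 17 19 18
f 18 19 20
f 18 20 4
f 19 1 21
f 19 21 20
f 20 21 22
f 20 22 4
f 21 1 2
f 21 2 22
f 22 2 3
f 22 3 4
f 23 34 28
f 23 28 24
f 23 24 30
f 23 30 33
f 23 33 34
f 24 28 32
f 28 34 27
f 34 33 25
f 33 30 29
f 30 24 31
f 26 32 27
f 26 27 25
f 26 25 29
f 26 29 31
f 26 31 32
f 27 32 28
f 25 27 34
f 29 25 33
f 31 29 30
f 32 31 24
f 36 38 35
f 39 36 35
f 35 38 37
f 37 39 35
f 36 42 38
f 40 36 39
f 40 42 36
f 38 42 37
f 41 39 37
f 37 42 41
f 41 40 39
f 42 40 41



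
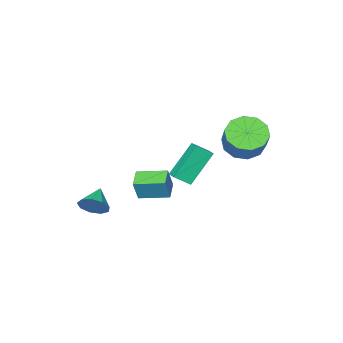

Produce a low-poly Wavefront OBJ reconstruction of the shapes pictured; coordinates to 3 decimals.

v 3.454 -0.916 -1.407
v 3.986 -1.125 -0.846
v 2.566 -1.584 -0.813
v 3.734 -0.662 -0.702
v 3.351 -0.317 -0.887
v 3.017 -0.253 -1.315
v 2.887 -0.499 -1.787
v 3.023 -0.941 -2.08
v 3.36 -1.371 -2.058
v 3.742 -1.588 -1.732
v 3.989 -1.491 -1.253
v -2.342 3.002 2.629
v -1.576 2.302 2.79
v -0.992 3.219 3.992
v -1.758 3.918 3.831
v -1.364 2.736 2.357
v -0.779 3.652 3.558
v -1.525 3.271 2.027
v -0.941 4.187 3.228
v -1.999 3.703 1.927
v -1.415 4.62 3.129
v -2.603 3.868 2.096
v -2.019 4.784 3.297
v -3.108 3.701 2.468
v -2.524 4.618 3.67
v -3.321 3.268 2.902
v -2.736 4.184 4.103
v -3.159 2.733 3.232
v -2.575 3.649 4.433
v -2.685 2.3 3.331
v -2.101 3.217 4.533
v -2.081 2.136 3.163
v -1.497 3.052 4.364
v -1.742 -1.562 -2.08
v -1.337 -1.439 -0.904
v -1.026 -0.864 -2.4
v -0.621 -0.741 -1.224
v -0.699 -2.739 -2.316
v -0.294 -2.616 -1.14
v 0.017 -2.041 -2.636
v 0.422 -1.918 -1.46
v -3.818 -1.38 -0.332
v -3.108 -1.827 0.248
v -3.531 -0.643 -0.114
v -2.821 -1.09 0.465
v -2.439 -1.41 -2.045
v -1.729 -1.857 -1.466
v -2.152 -0.673 -1.828
v -1.442 -1.12 -1.248
f 2 1 4
f 2 4 3
f 4 1 5
f 4 5 3
f 5 1 6
f 5 6 3
f 6 1 7
f 6 7 3
f 7 1 8
f 7 8 3
f 8 1 9
f 8 9 3
f 9 1 10
f 9 10 3
f 10 1 11
f 10 11 3
f 11 1 2
f 11 2 3
f 13 12 16
f 13 16 14
f 14 16 17
f 14 17 15
f 16 12 18
f 16 18 17
f 17 18 19
f 17 19 15
f 18 12 20
f 18 20 19
f 19 20 21
f 19 21 15
f 20 12 22
f 20 22 21
f 21 22 23
f 21 23 15
f 22 12 24
f 22 24 23
f 23 24 25
f 23 25 15
f 24 12 26
f 24 26 25
f 25 26 27
f 25 27 15
f 26 12 28
f 26 28 27
f 27 28 29
f 27 29 15
f 28 12 30
f 28 30 29
f 29 30 31
f 29 31 15
f 30 12 32
f 30 32 31
f 31 32 33
f 31 33 15
f 32 12 13
f 32 13 33
f 33 13 14
f 33 14 15
f 35 37 34
f 38 35 34
f 34 37 36
f 36 38 34
f 35 41 37
f 39 35 38
f 39 41 35
f 37 41 36
f 40 38 36
f 36 41 40
f 40 39 38
f 41 39 40
f 43 45 42
f 46 43 42
f 42 45 44
f 44 46 42
f 43 49 45
f 47 43 46
f 47 49 43
f 45 49 44
f 48 46 44
f 44 49 48
f 48 47 46
f 49 47 48

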